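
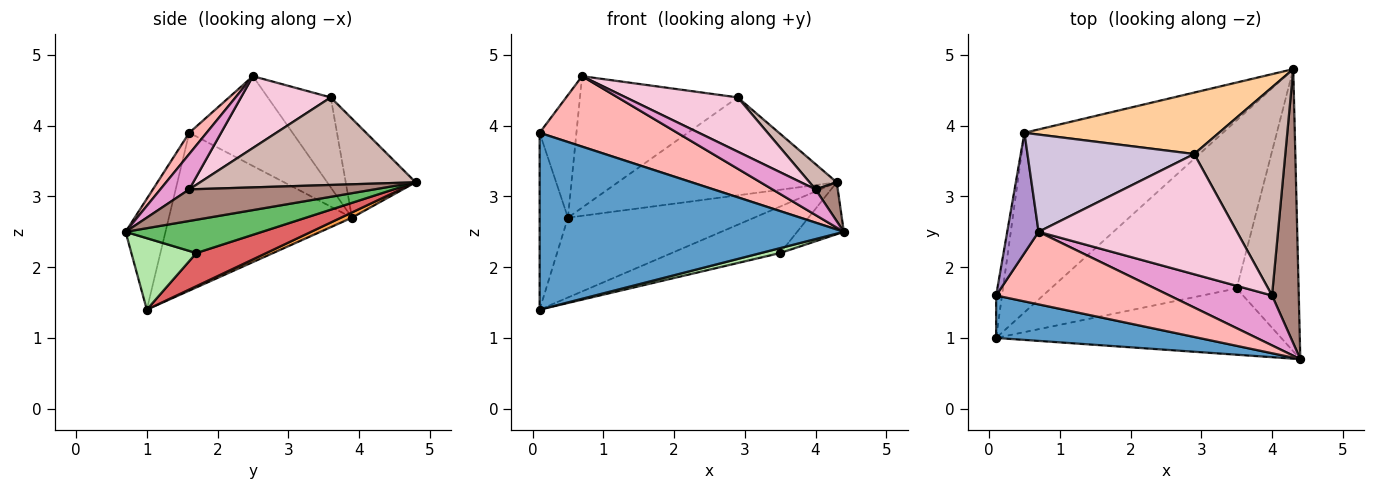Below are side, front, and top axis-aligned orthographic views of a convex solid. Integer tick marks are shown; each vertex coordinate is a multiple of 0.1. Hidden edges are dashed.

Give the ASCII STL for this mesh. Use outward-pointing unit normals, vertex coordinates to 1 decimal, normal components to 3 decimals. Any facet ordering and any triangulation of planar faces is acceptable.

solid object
 facet normal -0.127 -0.965 0.231
  outer loop
   vertex 0.1 1.0 1.4
   vertex 4.4 0.7 2.5
   vertex 0.1 1.6 3.9
  endloop
 endfacet
 facet normal -0.988 0.153 -0.037
  outer loop
   vertex 0.5 3.9 2.7
   vertex 0.1 1.0 1.4
   vertex 0.1 1.6 3.9
  endloop
 endfacet
 facet normal 0.024 0.406 -0.913
  outer loop
   vertex 0.5 3.9 2.7
   vertex 4.3 4.8 3.2
   vertex 0.1 1.0 1.4
  endloop
 endfacet
 facet normal -0.261 0.818 0.513
  outer loop
   vertex 2.9 3.6 4.4
   vertex 4.3 4.8 3.2
   vertex 0.5 3.9 2.7
  endloop
 endfacet
 facet normal 0.467 0.160 -0.869
  outer loop
   vertex 3.5 1.7 2.2
   vertex 4.3 4.8 3.2
   vertex 4.4 0.7 2.5
  endloop
 endfacet
 facet normal 0.242 -0.072 -0.967
  outer loop
   vertex 3.5 1.7 2.2
   vertex 4.4 0.7 2.5
   vertex 0.1 1.0 1.4
  endloop
 endfacet
 facet normal 0.169 0.263 -0.950
  outer loop
   vertex 3.5 1.7 2.2
   vertex 0.1 1.0 1.4
   vertex 4.3 4.8 3.2
  endloop
 endfacet
 facet normal 0.088 -0.694 0.715
  outer loop
   vertex 0.7 2.5 4.7
   vertex 0.1 1.6 3.9
   vertex 4.4 0.7 2.5
  endloop
 endfacet
 facet normal -0.895 0.319 0.313
  outer loop
   vertex 0.7 2.5 4.7
   vertex 0.5 3.9 2.7
   vertex 0.1 1.6 3.9
  endloop
 endfacet
 facet normal -0.305 0.765 0.566
  outer loop
   vertex 0.7 2.5 4.7
   vertex 2.9 3.6 4.4
   vertex 0.5 3.9 2.7
  endloop
 endfacet
 facet normal 0.760 -0.091 0.644
  outer loop
   vertex 4.0 1.6 3.1
   vertex 4.4 0.7 2.5
   vertex 4.3 4.8 3.2
  endloop
 endfacet
 facet normal 0.690 -0.087 0.718
  outer loop
   vertex 4.0 1.6 3.1
   vertex 4.3 4.8 3.2
   vertex 2.9 3.6 4.4
  endloop
 endfacet
 facet normal 0.293 -0.437 0.850
  outer loop
   vertex 4.0 1.6 3.1
   vertex 0.7 2.5 4.7
   vertex 4.4 0.7 2.5
  endloop
 endfacet
 facet normal 0.313 -0.390 0.866
  outer loop
   vertex 4.0 1.6 3.1
   vertex 2.9 3.6 4.4
   vertex 0.7 2.5 4.7
  endloop
 endfacet
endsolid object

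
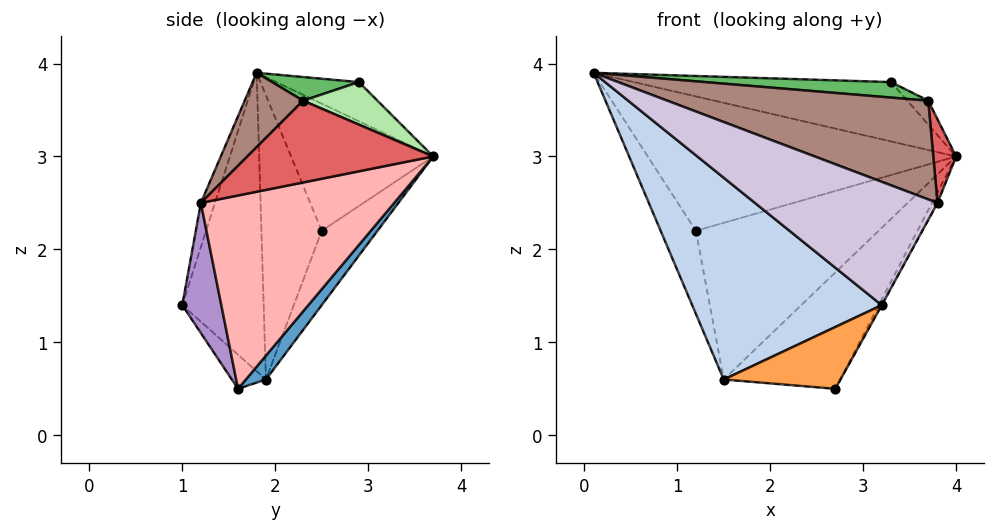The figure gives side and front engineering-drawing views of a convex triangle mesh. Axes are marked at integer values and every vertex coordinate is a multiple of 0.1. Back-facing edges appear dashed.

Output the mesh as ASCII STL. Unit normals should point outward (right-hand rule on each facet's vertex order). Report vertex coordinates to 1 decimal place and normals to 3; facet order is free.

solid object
 facet normal 0.125 0.727 -0.676
  outer loop
   vertex 1.5 1.9 0.6
   vertex 4.0 3.7 3.0
   vertex 2.7 1.6 0.5
  endloop
 endfacet
 facet normal -0.387 -0.902 -0.192
  outer loop
   vertex 1.5 1.9 0.6
   vertex 3.2 1.0 1.4
   vertex 0.1 1.8 3.9
  endloop
 endfacet
 facet normal -0.252 -0.864 -0.436
  outer loop
   vertex 1.5 1.9 0.6
   vertex 2.7 1.6 0.5
   vertex 3.2 1.0 1.4
  endloop
 endfacet
 facet normal -0.252 0.786 0.565
  outer loop
   vertex 3.3 2.9 3.8
   vertex 4.0 3.7 3.0
   vertex 0.1 1.8 3.9
  endloop
 endfacet
 facet normal 0.114 -0.245 0.963
  outer loop
   vertex 3.3 2.9 3.8
   vertex 0.1 1.8 3.9
   vertex 3.7 2.3 3.6
  endloop
 endfacet
 facet normal 0.643 0.181 0.744
  outer loop
   vertex 3.3 2.9 3.8
   vertex 3.7 2.3 3.6
   vertex 4.0 3.7 3.0
  endloop
 endfacet
 facet normal 0.971 -0.119 0.207
  outer loop
   vertex 3.8 1.2 2.5
   vertex 4.0 3.7 3.0
   vertex 3.7 2.3 3.6
  endloop
 endfacet
 facet normal 0.878 0.025 -0.478
  outer loop
   vertex 3.8 1.2 2.5
   vertex 2.7 1.6 0.5
   vertex 4.0 3.7 3.0
  endloop
 endfacet
 facet normal 0.877 0.010 -0.480
  outer loop
   vertex 3.8 1.2 2.5
   vertex 3.2 1.0 1.4
   vertex 2.7 1.6 0.5
  endloop
 endfacet
 facet normal -0.075 -0.973 0.218
  outer loop
   vertex 3.8 1.2 2.5
   vertex 0.1 1.8 3.9
   vertex 3.2 1.0 1.4
  endloop
 endfacet
 facet normal 0.155 -0.692 0.706
  outer loop
   vertex 3.8 1.2 2.5
   vertex 3.7 2.3 3.6
   vertex 0.1 1.8 3.9
  endloop
 endfacet
 facet normal -0.416 0.903 0.103
  outer loop
   vertex 1.2 2.5 2.2
   vertex 0.1 1.8 3.9
   vertex 4.0 3.7 3.0
  endloop
 endfacet
 facet normal -0.815 0.476 -0.331
  outer loop
   vertex 1.2 2.5 2.2
   vertex 1.5 1.9 0.6
   vertex 0.1 1.8 3.9
  endloop
 endfacet
 facet normal -0.270 0.884 -0.382
  outer loop
   vertex 1.2 2.5 2.2
   vertex 4.0 3.7 3.0
   vertex 1.5 1.9 0.6
  endloop
 endfacet
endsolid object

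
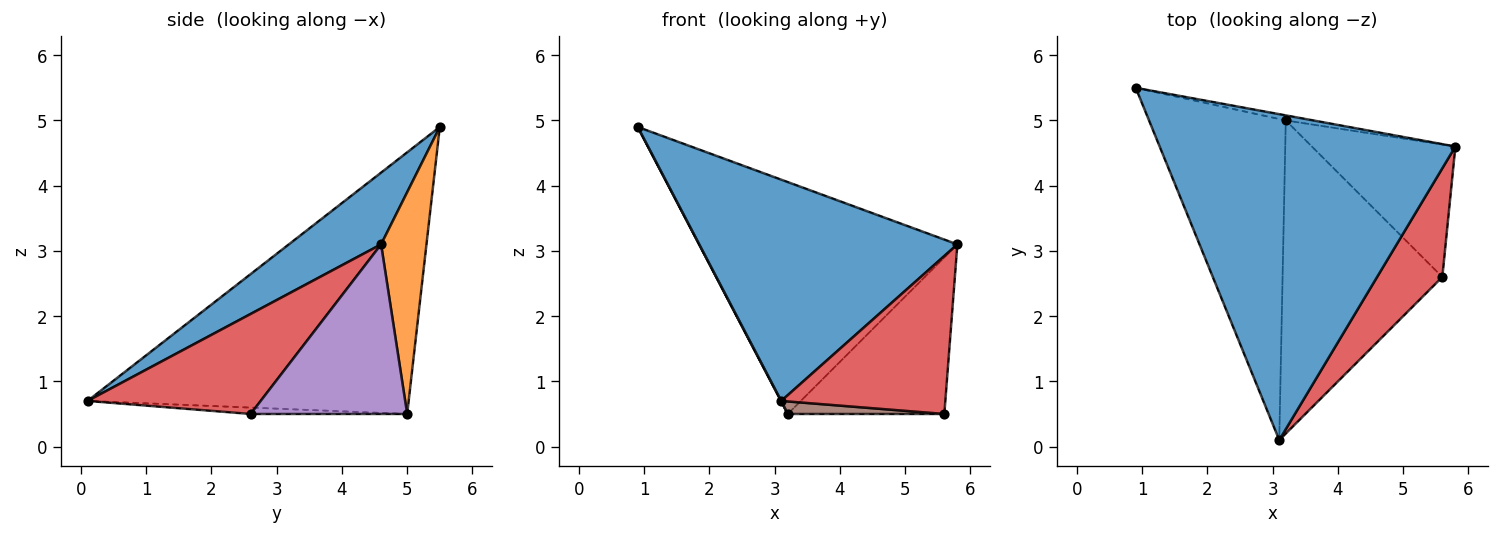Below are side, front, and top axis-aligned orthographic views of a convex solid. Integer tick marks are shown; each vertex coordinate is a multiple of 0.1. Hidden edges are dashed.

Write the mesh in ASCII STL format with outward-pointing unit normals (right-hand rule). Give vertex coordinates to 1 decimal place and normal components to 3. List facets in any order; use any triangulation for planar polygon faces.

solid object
 facet normal 0.197 -0.551 0.811
  outer loop
   vertex 3.1 0.1 0.7
   vertex 5.8 4.6 3.1
   vertex 0.9 5.5 4.9
  endloop
 endfacet
 facet normal 0.173 0.985 -0.021
  outer loop
   vertex 3.2 5.0 0.5
   vertex 0.9 5.5 4.9
   vertex 5.8 4.6 3.1
  endloop
 endfacet
 facet normal -0.886 -0.001 -0.463
  outer loop
   vertex 3.2 5.0 0.5
   vertex 3.1 0.1 0.7
   vertex 0.9 5.5 4.9
  endloop
 endfacet
 facet normal 0.656 -0.622 0.428
  outer loop
   vertex 5.6 2.6 0.5
   vertex 5.8 4.6 3.1
   vertex 3.1 0.1 0.7
  endloop
 endfacet
 facet normal 0.607 0.607 -0.513
  outer loop
   vertex 5.6 2.6 0.5
   vertex 3.2 5.0 0.5
   vertex 5.8 4.6 3.1
  endloop
 endfacet
 facet normal -0.040 -0.040 -0.998
  outer loop
   vertex 5.6 2.6 0.5
   vertex 3.1 0.1 0.7
   vertex 3.2 5.0 0.5
  endloop
 endfacet
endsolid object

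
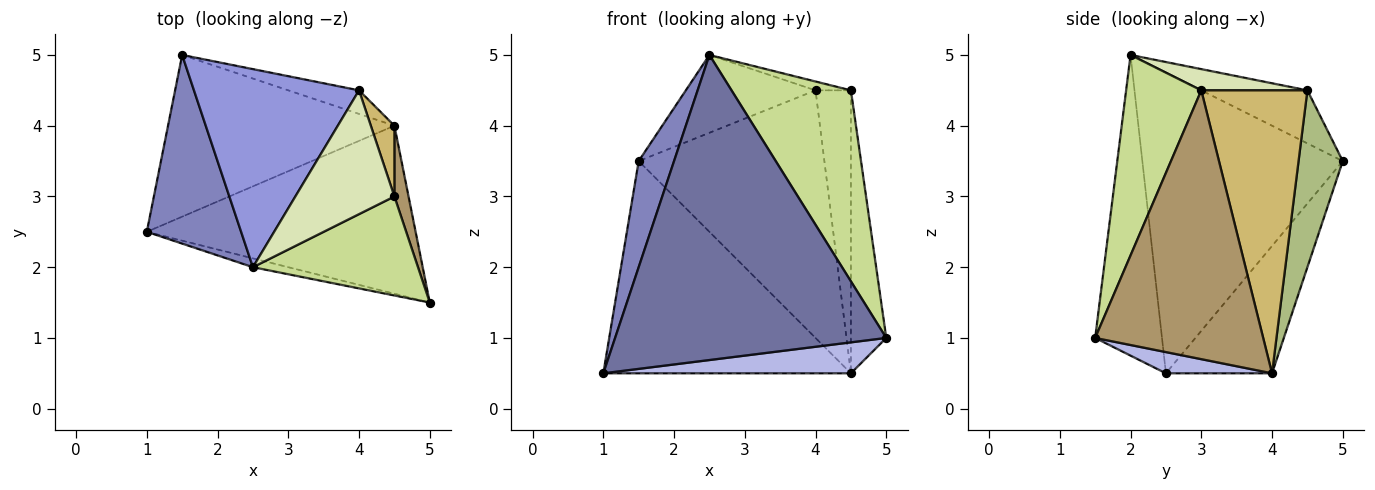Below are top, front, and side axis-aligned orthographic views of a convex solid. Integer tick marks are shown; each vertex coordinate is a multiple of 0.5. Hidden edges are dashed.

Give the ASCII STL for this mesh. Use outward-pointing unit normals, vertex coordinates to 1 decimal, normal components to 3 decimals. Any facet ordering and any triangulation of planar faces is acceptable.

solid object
 facet normal -0.239 -0.971 -0.028
  outer loop
   vertex 2.5 2.0 5.0
   vertex 1.0 2.5 0.5
   vertex 5.0 1.5 1.0
  endloop
 endfacet
 facet normal -0.941 -0.166 0.295
  outer loop
   vertex 2.5 2.0 5.0
   vertex 1.5 5.0 3.5
   vertex 1.0 2.5 0.5
  endloop
 endfacet
 facet normal -0.287 0.350 0.892
  outer loop
   vertex 4.0 4.5 4.5
   vertex 1.5 5.0 3.5
   vertex 2.5 2.0 5.0
  endloop
 endfacet
 facet normal 0.077 -0.181 -0.981
  outer loop
   vertex 4.5 4.0 0.5
   vertex 5.0 1.5 1.0
   vertex 1.0 2.5 0.5
  endloop
 endfacet
 facet normal -0.323 0.753 -0.574
  outer loop
   vertex 4.5 4.0 0.5
   vertex 1.0 2.5 0.5
   vertex 1.5 5.0 3.5
  endloop
 endfacet
 facet normal 0.231 0.969 -0.092
  outer loop
   vertex 4.5 4.0 0.5
   vertex 1.5 5.0 3.5
   vertex 4.0 4.5 4.5
  endloop
 endfacet
 facet normal 0.488 -0.775 0.402
  outer loop
   vertex 4.5 3.0 4.5
   vertex 2.5 2.0 5.0
   vertex 5.0 1.5 1.0
  endloop
 endfacet
 facet normal 0.209 0.070 0.975
  outer loop
   vertex 4.5 3.0 4.5
   vertex 4.0 4.5 4.5
   vertex 2.5 2.0 5.0
  endloop
 endfacet
 facet normal 0.977 0.206 0.051
  outer loop
   vertex 4.5 3.0 4.5
   vertex 5.0 1.5 1.0
   vertex 4.5 4.0 0.5
  endloop
 endfacet
 facet normal 0.946 0.315 0.079
  outer loop
   vertex 4.5 3.0 4.5
   vertex 4.5 4.0 0.5
   vertex 4.0 4.5 4.5
  endloop
 endfacet
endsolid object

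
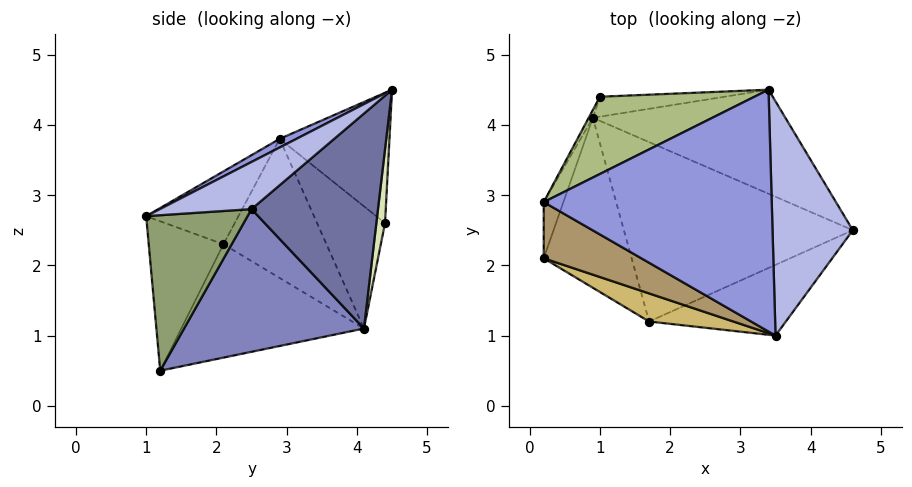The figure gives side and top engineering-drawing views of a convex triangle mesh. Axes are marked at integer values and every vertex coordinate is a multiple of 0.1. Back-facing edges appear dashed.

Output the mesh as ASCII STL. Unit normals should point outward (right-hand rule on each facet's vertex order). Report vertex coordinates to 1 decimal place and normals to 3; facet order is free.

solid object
 facet normal 0.523 0.712 -0.468
  outer loop
   vertex 0.9 4.1 1.1
   vertex 3.4 4.5 4.5
   vertex 4.6 2.5 2.8
  endloop
 endfacet
 facet normal 0.504 0.306 -0.808
  outer loop
   vertex 0.9 4.1 1.1
   vertex 4.6 2.5 2.8
   vertex 1.7 1.2 0.5
  endloop
 endfacet
 facet normal 0.034 -0.456 0.889
  outer loop
   vertex 3.5 1.0 2.7
   vertex 3.4 4.5 4.5
   vertex 0.2 2.9 3.8
  endloop
 endfacet
 facet normal 0.466 -0.394 0.792
  outer loop
   vertex 3.5 1.0 2.7
   vertex 4.6 2.5 2.8
   vertex 3.4 4.5 4.5
  endloop
 endfacet
 facet normal 0.670 -0.452 -0.589
  outer loop
   vertex 3.5 1.0 2.7
   vertex 1.7 1.2 0.5
   vertex 4.6 2.5 2.8
  endloop
 endfacet
 facet normal -0.466 0.691 0.553
  outer loop
   vertex 1.0 4.4 2.6
   vertex 0.2 2.9 3.8
   vertex 3.4 4.5 4.5
  endloop
 endfacet
 facet normal -0.892 0.451 -0.031
  outer loop
   vertex 1.0 4.4 2.6
   vertex 0.9 4.1 1.1
   vertex 0.2 2.9 3.8
  endloop
 endfacet
 facet normal 0.120 0.972 -0.202
  outer loop
   vertex 1.0 4.4 2.6
   vertex 3.4 4.5 4.5
   vertex 0.9 4.1 1.1
  endloop
 endfacet
 facet normal -0.331 -0.833 0.444
  outer loop
   vertex 0.2 2.1 2.3
   vertex 3.5 1.0 2.7
   vertex 0.2 2.9 3.8
  endloop
 endfacet
 facet normal -0.331 -0.925 0.187
  outer loop
   vertex 0.2 2.1 2.3
   vertex 1.7 1.2 0.5
   vertex 3.5 1.0 2.7
  endloop
 endfacet
 facet normal -0.958 0.254 -0.135
  outer loop
   vertex 0.2 2.1 2.3
   vertex 0.2 2.9 3.8
   vertex 0.9 4.1 1.1
  endloop
 endfacet
 facet normal -0.787 -0.091 -0.610
  outer loop
   vertex 0.2 2.1 2.3
   vertex 0.9 4.1 1.1
   vertex 1.7 1.2 0.5
  endloop
 endfacet
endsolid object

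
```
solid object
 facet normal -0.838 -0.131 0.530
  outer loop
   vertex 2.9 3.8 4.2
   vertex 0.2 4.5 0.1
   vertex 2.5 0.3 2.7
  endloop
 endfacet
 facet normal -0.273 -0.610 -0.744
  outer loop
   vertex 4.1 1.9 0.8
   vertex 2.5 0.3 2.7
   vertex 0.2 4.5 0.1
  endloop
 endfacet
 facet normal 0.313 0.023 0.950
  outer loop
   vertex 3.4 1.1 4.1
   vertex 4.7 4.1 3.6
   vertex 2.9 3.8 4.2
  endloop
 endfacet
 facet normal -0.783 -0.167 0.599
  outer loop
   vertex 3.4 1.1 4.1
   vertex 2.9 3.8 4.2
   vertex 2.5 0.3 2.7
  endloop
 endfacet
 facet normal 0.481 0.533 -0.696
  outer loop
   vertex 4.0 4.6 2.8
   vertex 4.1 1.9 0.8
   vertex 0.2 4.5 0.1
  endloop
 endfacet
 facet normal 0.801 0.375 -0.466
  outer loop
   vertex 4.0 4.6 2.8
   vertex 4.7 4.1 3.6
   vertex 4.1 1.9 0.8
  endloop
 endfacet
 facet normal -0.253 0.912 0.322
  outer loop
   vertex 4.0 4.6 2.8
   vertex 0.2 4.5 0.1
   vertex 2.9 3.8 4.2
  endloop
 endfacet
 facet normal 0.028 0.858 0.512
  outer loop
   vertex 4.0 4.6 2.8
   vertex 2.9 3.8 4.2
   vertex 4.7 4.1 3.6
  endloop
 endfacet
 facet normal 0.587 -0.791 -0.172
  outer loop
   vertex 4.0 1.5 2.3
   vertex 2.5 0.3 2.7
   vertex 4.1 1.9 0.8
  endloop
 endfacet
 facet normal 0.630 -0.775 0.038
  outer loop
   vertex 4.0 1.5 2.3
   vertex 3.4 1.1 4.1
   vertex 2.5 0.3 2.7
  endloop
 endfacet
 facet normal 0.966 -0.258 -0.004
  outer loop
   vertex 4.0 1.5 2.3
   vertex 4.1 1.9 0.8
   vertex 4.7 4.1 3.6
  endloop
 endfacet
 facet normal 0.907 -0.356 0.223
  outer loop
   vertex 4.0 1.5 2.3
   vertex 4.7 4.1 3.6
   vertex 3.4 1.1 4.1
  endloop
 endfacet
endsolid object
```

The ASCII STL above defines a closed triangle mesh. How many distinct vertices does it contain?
8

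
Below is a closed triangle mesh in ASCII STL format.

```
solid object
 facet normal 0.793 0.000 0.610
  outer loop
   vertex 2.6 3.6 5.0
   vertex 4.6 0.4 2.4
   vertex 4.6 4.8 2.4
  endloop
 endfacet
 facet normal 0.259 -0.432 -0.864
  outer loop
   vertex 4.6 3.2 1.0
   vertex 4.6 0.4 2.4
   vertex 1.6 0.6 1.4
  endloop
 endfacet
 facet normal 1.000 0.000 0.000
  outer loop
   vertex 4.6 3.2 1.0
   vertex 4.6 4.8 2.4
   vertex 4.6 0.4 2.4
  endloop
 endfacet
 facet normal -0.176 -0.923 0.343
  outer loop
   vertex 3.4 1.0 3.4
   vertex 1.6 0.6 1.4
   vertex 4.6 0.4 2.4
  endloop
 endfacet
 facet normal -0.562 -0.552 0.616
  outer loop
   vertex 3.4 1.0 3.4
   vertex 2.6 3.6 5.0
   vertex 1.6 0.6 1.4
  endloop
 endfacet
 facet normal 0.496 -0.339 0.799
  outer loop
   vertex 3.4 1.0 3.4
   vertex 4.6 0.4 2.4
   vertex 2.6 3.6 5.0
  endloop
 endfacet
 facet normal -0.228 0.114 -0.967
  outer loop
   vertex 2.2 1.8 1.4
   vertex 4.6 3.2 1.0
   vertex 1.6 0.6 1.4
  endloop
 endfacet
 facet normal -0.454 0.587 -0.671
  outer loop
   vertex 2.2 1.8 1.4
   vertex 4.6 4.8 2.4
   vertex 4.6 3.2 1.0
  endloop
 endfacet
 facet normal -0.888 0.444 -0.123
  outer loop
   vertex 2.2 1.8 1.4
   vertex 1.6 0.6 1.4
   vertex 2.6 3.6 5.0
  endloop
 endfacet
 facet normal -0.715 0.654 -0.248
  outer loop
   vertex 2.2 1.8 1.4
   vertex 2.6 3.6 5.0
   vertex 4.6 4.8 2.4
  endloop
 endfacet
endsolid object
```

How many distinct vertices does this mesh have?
7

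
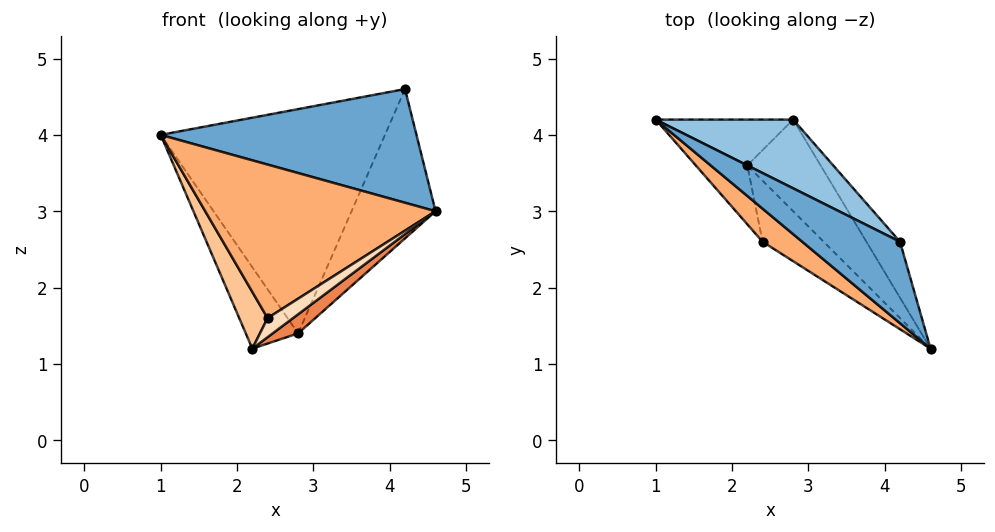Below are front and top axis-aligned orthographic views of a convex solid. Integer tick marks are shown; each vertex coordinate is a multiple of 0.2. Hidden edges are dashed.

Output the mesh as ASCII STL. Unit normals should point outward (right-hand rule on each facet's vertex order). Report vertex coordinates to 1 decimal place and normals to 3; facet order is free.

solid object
 facet normal -0.458 -0.723 0.518
  outer loop
   vertex 4.2 2.6 4.6
   vertex 1.0 4.2 4.0
   vertex 4.6 1.2 3.0
  endloop
 endfacet
 facet normal 0.390 0.881 0.270
  outer loop
   vertex 2.8 4.2 1.4
   vertex 1.0 4.2 4.0
   vertex 4.2 2.6 4.6
  endloop
 endfacet
 facet normal -0.578 0.711 -0.400
  outer loop
   vertex 2.8 4.2 1.4
   vertex 2.2 3.6 1.2
   vertex 1.0 4.2 4.0
  endloop
 endfacet
 facet normal 0.882 0.441 -0.165
  outer loop
   vertex 2.8 4.2 1.4
   vertex 4.2 2.6 4.6
   vertex 4.6 1.2 3.0
  endloop
 endfacet
 facet normal 0.468 -0.180 -0.865
  outer loop
   vertex 2.8 4.2 1.4
   vertex 4.6 1.2 3.0
   vertex 2.2 3.6 1.2
  endloop
 endfacet
 facet normal -0.603 -0.780 0.168
  outer loop
   vertex 2.4 2.6 1.6
   vertex 4.6 1.2 3.0
   vertex 1.0 4.2 4.0
  endloop
 endfacet
 facet normal -0.897 -0.307 -0.319
  outer loop
   vertex 2.4 2.6 1.6
   vertex 1.0 4.2 4.0
   vertex 2.2 3.6 1.2
  endloop
 endfacet
 facet normal 0.385 -0.275 -0.881
  outer loop
   vertex 2.4 2.6 1.6
   vertex 2.2 3.6 1.2
   vertex 4.6 1.2 3.0
  endloop
 endfacet
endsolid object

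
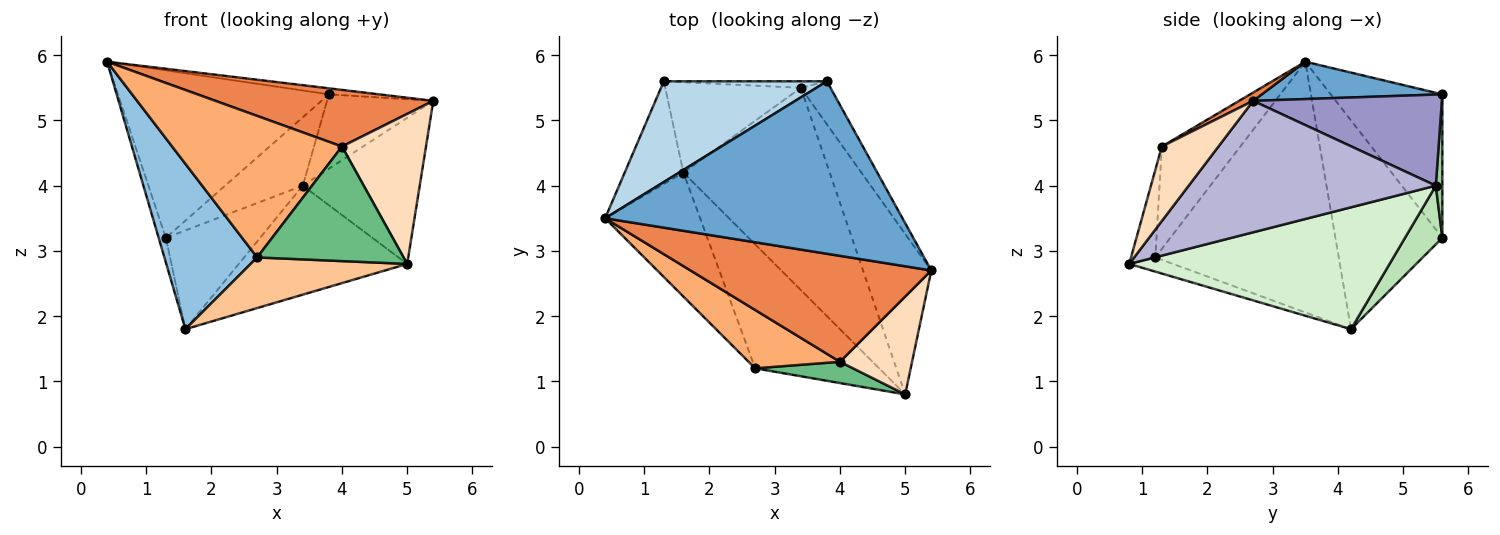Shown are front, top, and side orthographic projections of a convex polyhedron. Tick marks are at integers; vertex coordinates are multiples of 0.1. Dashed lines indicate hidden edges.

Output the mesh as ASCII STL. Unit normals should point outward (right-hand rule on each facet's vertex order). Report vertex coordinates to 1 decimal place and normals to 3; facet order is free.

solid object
 facet normal 0.125 0.035 0.992
  outer loop
   vertex 3.8 5.6 5.4
   vertex 0.4 3.5 5.9
   vertex 5.4 2.7 5.3
  endloop
 endfacet
 facet normal -0.845 -0.427 -0.320
  outer loop
   vertex 2.7 1.2 2.9
   vertex 0.4 3.5 5.9
   vertex 1.6 4.2 1.8
  endloop
 endfacet
 facet normal -0.413 0.780 0.469
  outer loop
   vertex 1.3 5.6 3.2
   vertex 0.4 3.5 5.9
   vertex 3.8 5.6 5.4
  endloop
 endfacet
 facet normal -0.961 0.064 -0.270
  outer loop
   vertex 1.3 5.6 3.2
   vertex 1.6 4.2 1.8
   vertex 0.4 3.5 5.9
  endloop
 endfacet
 facet normal 0.030 -0.471 0.882
  outer loop
   vertex 4.0 1.3 4.6
   vertex 5.4 2.7 5.3
   vertex 0.4 3.5 5.9
  endloop
 endfacet
 facet normal -0.393 -0.850 0.351
  outer loop
   vertex 4.0 1.3 4.6
   vertex 0.4 3.5 5.9
   vertex 2.7 1.2 2.9
  endloop
 endfacet
 facet normal -0.105 -0.376 -0.921
  outer loop
   vertex 5.0 0.8 2.8
   vertex 2.7 1.2 2.9
   vertex 1.6 4.2 1.8
  endloop
 endfacet
 facet normal 0.492 -0.729 0.476
  outer loop
   vertex 5.0 0.8 2.8
   vertex 5.4 2.7 5.3
   vertex 4.0 1.3 4.6
  endloop
 endfacet
 facet normal -0.161 -0.970 0.180
  outer loop
   vertex 5.0 0.8 2.8
   vertex 4.0 1.3 4.6
   vertex 2.7 1.2 2.9
  endloop
 endfacet
 facet normal 0.083 0.992 -0.095
  outer loop
   vertex 3.4 5.5 4.0
   vertex 1.3 5.6 3.2
   vertex 3.8 5.6 5.4
  endloop
 endfacet
 facet normal 0.281 0.708 -0.648
  outer loop
   vertex 3.4 5.5 4.0
   vertex 1.6 4.2 1.8
   vertex 1.3 5.6 3.2
  endloop
 endfacet
 facet normal 0.591 0.383 -0.710
  outer loop
   vertex 3.4 5.5 4.0
   vertex 5.0 0.8 2.8
   vertex 1.6 4.2 1.8
  endloop
 endfacet
 facet normal 0.838 0.472 -0.273
  outer loop
   vertex 3.4 5.5 4.0
   vertex 3.8 5.6 5.4
   vertex 5.4 2.7 5.3
  endloop
 endfacet
 facet normal 0.818 0.387 -0.425
  outer loop
   vertex 3.4 5.5 4.0
   vertex 5.4 2.7 5.3
   vertex 5.0 0.8 2.8
  endloop
 endfacet
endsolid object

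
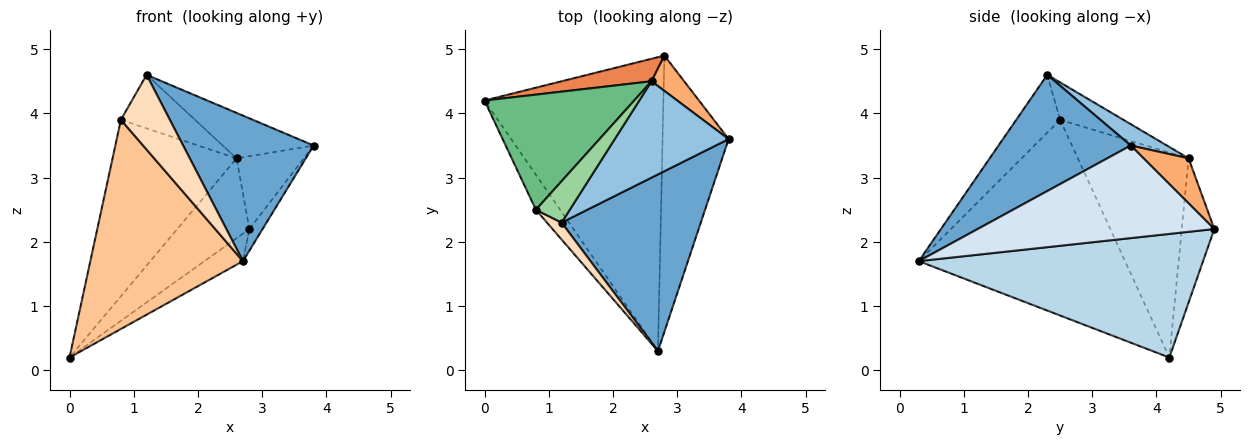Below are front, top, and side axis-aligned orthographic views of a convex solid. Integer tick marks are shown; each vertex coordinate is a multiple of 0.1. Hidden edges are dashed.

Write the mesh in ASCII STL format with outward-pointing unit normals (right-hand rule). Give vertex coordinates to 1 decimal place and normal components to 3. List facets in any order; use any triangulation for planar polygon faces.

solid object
 facet normal 0.542 -0.534 0.649
  outer loop
   vertex 1.2 2.3 4.6
   vertex 2.7 0.3 1.7
   vertex 3.8 3.6 3.5
  endloop
 endfacet
 facet normal 0.167 0.421 0.892
  outer loop
   vertex 2.6 4.5 3.3
   vertex 1.2 2.3 4.6
   vertex 3.8 3.6 3.5
  endloop
 endfacet
 facet normal 0.567 0.077 -0.820
  outer loop
   vertex 2.8 4.9 2.2
   vertex 2.7 0.3 1.7
   vertex 0.0 4.2 0.2
  endloop
 endfacet
 facet normal 0.813 0.045 -0.580
  outer loop
   vertex 2.8 4.9 2.2
   vertex 3.8 3.6 3.5
   vertex 2.7 0.3 1.7
  endloop
 endfacet
 facet normal -0.398 0.883 0.249
  outer loop
   vertex 2.8 4.9 2.2
   vertex 0.0 4.2 0.2
   vertex 2.6 4.5 3.3
  endloop
 endfacet
 facet normal 0.516 0.771 0.374
  outer loop
   vertex 2.8 4.9 2.2
   vertex 2.6 4.5 3.3
   vertex 3.8 3.6 3.5
  endloop
 endfacet
 facet normal -0.800 -0.592 -0.099
  outer loop
   vertex 0.8 2.5 3.9
   vertex 0.0 4.2 0.2
   vertex 2.7 0.3 1.7
  endloop
 endfacet
 facet normal -0.658 -0.734 0.166
  outer loop
   vertex 0.8 2.5 3.9
   vertex 2.7 0.3 1.7
   vertex 1.2 2.3 4.6
  endloop
 endfacet
 facet normal -0.599 0.670 0.438
  outer loop
   vertex 0.8 2.5 3.9
   vertex 2.6 4.5 3.3
   vertex 0.0 4.2 0.2
  endloop
 endfacet
 facet normal -0.559 0.656 0.507
  outer loop
   vertex 0.8 2.5 3.9
   vertex 1.2 2.3 4.6
   vertex 2.6 4.5 3.3
  endloop
 endfacet
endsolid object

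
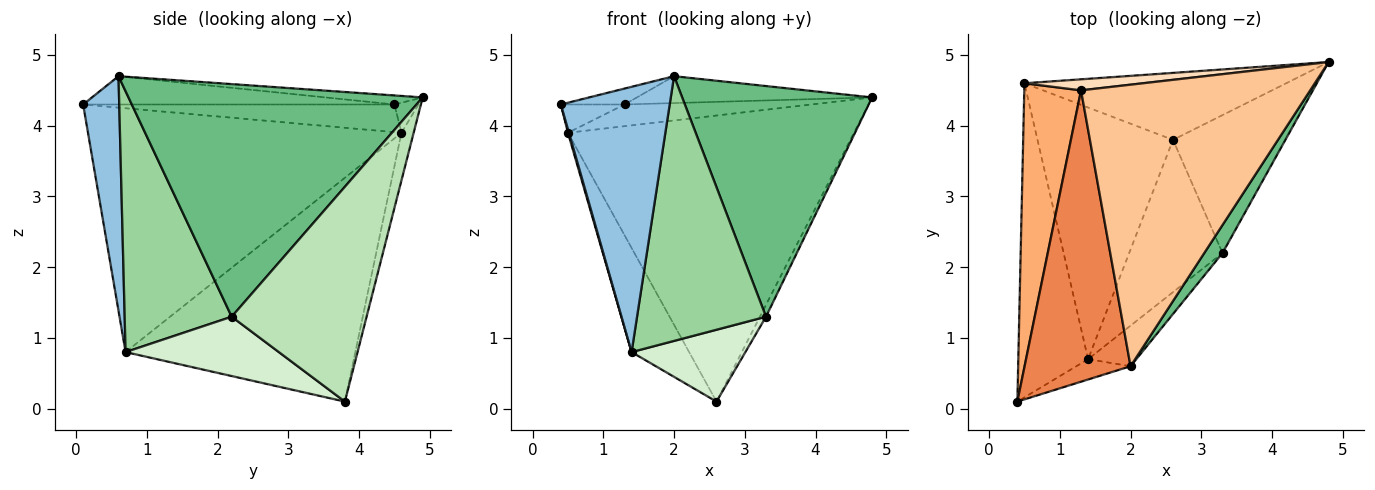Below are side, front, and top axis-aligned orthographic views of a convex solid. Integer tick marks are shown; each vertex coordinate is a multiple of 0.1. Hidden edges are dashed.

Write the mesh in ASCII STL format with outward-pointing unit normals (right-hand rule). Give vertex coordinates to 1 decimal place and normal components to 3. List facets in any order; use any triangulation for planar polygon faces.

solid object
 facet normal -0.041 0.973 -0.228
  outer loop
   vertex 0.5 4.6 3.9
   vertex 4.8 4.9 4.4
   vertex 2.6 3.8 0.1
  endloop
 endfacet
 facet normal 0.314 -0.947 -0.073
  outer loop
   vertex 1.4 0.7 0.8
   vertex 2.0 0.6 4.7
   vertex 0.4 0.1 4.3
  endloop
 endfacet
 facet normal -0.961 -0.003 -0.275
  outer loop
   vertex 1.4 0.7 0.8
   vertex 0.4 0.1 4.3
   vertex 0.5 4.6 3.9
  endloop
 endfacet
 facet normal -0.836 0.209 -0.506
  outer loop
   vertex 1.4 0.7 0.8
   vertex 0.5 4.6 3.9
   vertex 2.6 3.8 0.1
  endloop
 endfacet
 facet normal -0.258 0.053 0.965
  outer loop
   vertex 1.3 4.5 4.3
   vertex 0.4 0.1 4.3
   vertex 2.0 0.6 4.7
  endloop
 endfacet
 facet normal -0.436 0.089 0.895
  outer loop
   vertex 1.3 4.5 4.3
   vertex 0.5 4.6 3.9
   vertex 0.4 0.1 4.3
  endloop
 endfacet
 facet normal -0.039 0.095 0.995
  outer loop
   vertex 1.3 4.5 4.3
   vertex 2.0 0.6 4.7
   vertex 4.8 4.9 4.4
  endloop
 endfacet
 facet normal -0.114 0.886 0.450
  outer loop
   vertex 1.3 4.5 4.3
   vertex 4.8 4.9 4.4
   vertex 0.5 4.6 3.9
  endloop
 endfacet
 facet normal 0.838 -0.541 0.066
  outer loop
   vertex 3.3 2.2 1.3
   vertex 4.8 4.9 4.4
   vertex 2.0 0.6 4.7
  endloop
 endfacet
 facet normal 0.634 -0.764 -0.117
  outer loop
   vertex 3.3 2.2 1.3
   vertex 2.0 0.6 4.7
   vertex 1.4 0.7 0.8
  endloop
 endfacet
 facet normal 0.885 0.040 -0.463
  outer loop
   vertex 3.3 2.2 1.3
   vertex 2.6 3.8 0.1
   vertex 4.8 4.9 4.4
  endloop
 endfacet
 facet normal 0.498 -0.370 -0.784
  outer loop
   vertex 3.3 2.2 1.3
   vertex 1.4 0.7 0.8
   vertex 2.6 3.8 0.1
  endloop
 endfacet
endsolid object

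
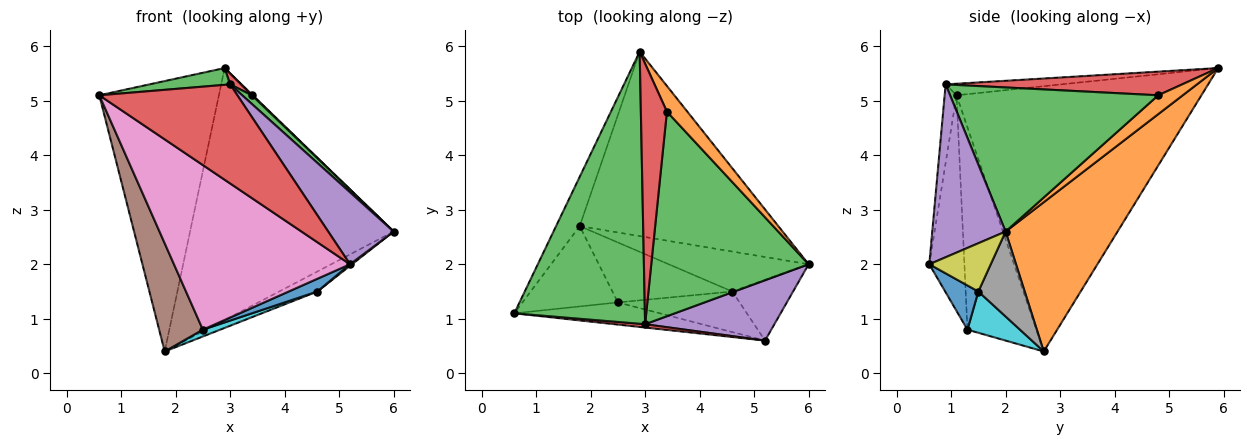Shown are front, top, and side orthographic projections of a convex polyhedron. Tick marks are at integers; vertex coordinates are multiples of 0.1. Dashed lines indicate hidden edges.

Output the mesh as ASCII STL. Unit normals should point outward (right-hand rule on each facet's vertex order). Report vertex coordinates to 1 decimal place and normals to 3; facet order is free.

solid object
 facet normal -0.896 0.437 -0.080
  outer loop
   vertex 1.8 2.7 0.4
   vertex 0.6 1.1 5.1
   vertex 2.9 5.9 5.6
  endloop
 endfacet
 facet normal 0.406 0.738 -0.540
  outer loop
   vertex 1.8 2.7 0.4
   vertex 2.9 5.9 5.6
   vertex 6.0 2.0 2.6
  endloop
 endfacet
 facet normal -0.088 -0.061 0.994
  outer loop
   vertex 3.0 0.9 5.3
   vertex 2.9 5.9 5.6
   vertex 0.6 1.1 5.1
  endloop
 endfacet
 facet normal -0.086 -0.996 0.033
  outer loop
   vertex 3.0 0.9 5.3
   vertex 0.6 1.1 5.1
   vertex 5.2 0.6 2.0
  endloop
 endfacet
 facet normal 0.652 -0.581 0.487
  outer loop
   vertex 3.0 0.9 5.3
   vertex 5.2 0.6 2.0
   vertex 6.0 2.0 2.6
  endloop
 endfacet
 facet normal -0.784 -0.498 -0.370
  outer loop
   vertex 2.5 1.3 0.8
   vertex 0.6 1.1 5.1
   vertex 1.8 2.7 0.4
  endloop
 endfacet
 facet normal -0.194 -0.972 -0.131
  outer loop
   vertex 2.5 1.3 0.8
   vertex 5.2 0.6 2.0
   vertex 0.6 1.1 5.1
  endloop
 endfacet
 facet normal 0.477 0.393 -0.786
  outer loop
   vertex 4.6 1.5 1.5
   vertex 1.8 2.7 0.4
   vertex 6.0 2.0 2.6
  endloop
 endfacet
 facet normal 0.622 -0.020 -0.783
  outer loop
   vertex 4.6 1.5 1.5
   vertex 6.0 2.0 2.6
   vertex 5.2 0.6 2.0
  endloop
 endfacet
 facet normal 0.324 -0.107 -0.940
  outer loop
   vertex 4.6 1.5 1.5
   vertex 2.5 1.3 0.8
   vertex 1.8 2.7 0.4
  endloop
 endfacet
 facet normal 0.327 -0.283 -0.902
  outer loop
   vertex 4.6 1.5 1.5
   vertex 5.2 0.6 2.0
   vertex 2.5 1.3 0.8
  endloop
 endfacet
 facet normal 0.679 -0.025 0.734
  outer loop
   vertex 3.4 4.8 5.1
   vertex 6.0 2.0 2.6
   vertex 2.9 5.9 5.6
  endloop
 endfacet
 facet normal 0.675 -0.031 0.737
  outer loop
   vertex 3.4 4.8 5.1
   vertex 3.0 0.9 5.3
   vertex 6.0 2.0 2.6
  endloop
 endfacet
 facet normal 0.672 -0.031 0.740
  outer loop
   vertex 3.4 4.8 5.1
   vertex 2.9 5.9 5.6
   vertex 3.0 0.9 5.3
  endloop
 endfacet
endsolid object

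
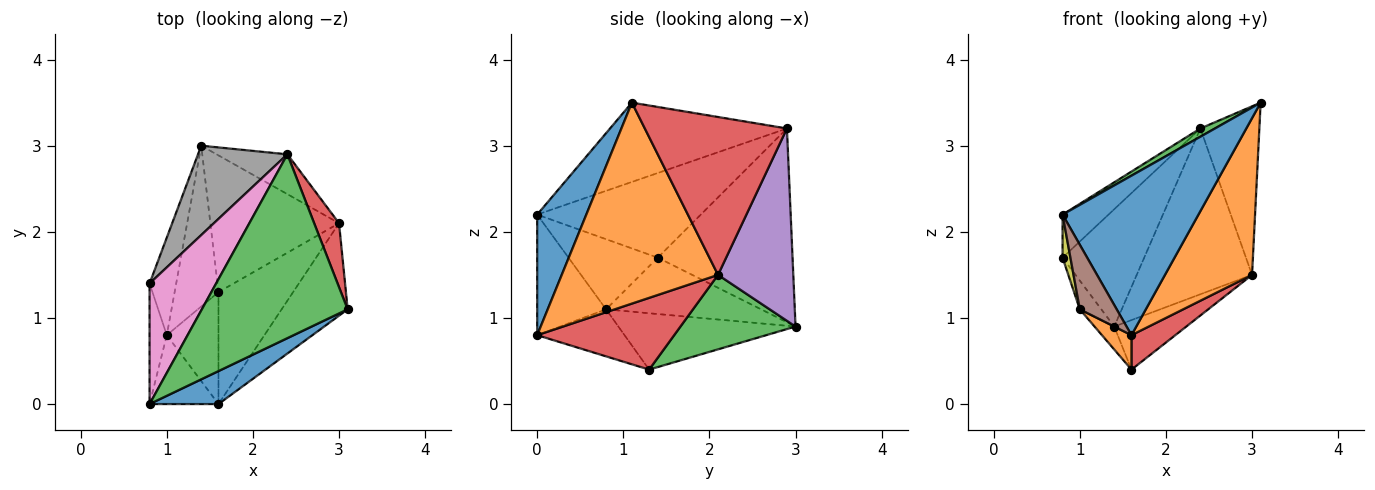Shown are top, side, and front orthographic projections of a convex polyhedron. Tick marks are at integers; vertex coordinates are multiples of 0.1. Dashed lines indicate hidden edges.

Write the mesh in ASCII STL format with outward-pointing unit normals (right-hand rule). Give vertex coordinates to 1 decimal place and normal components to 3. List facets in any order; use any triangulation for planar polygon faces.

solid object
 facet normal 0.334 -0.923 0.191
  outer loop
   vertex 1.6 0.0 0.8
   vertex 3.1 1.1 3.5
   vertex 0.8 0.0 2.2
  endloop
 endfacet
 facet normal 0.840 -0.468 -0.276
  outer loop
   vertex 3.0 2.1 1.5
   vertex 3.1 1.1 3.5
   vertex 1.6 0.0 0.8
  endloop
 endfacet
 facet normal -0.477 -0.039 0.878
  outer loop
   vertex 2.4 2.9 3.2
   vertex 0.8 0.0 2.2
   vertex 3.1 1.1 3.5
  endloop
 endfacet
 facet normal 0.914 0.379 0.144
  outer loop
   vertex 2.4 2.9 3.2
   vertex 3.1 1.1 3.5
   vertex 3.0 2.1 1.5
  endloop
 endfacet
 facet normal 0.536 0.821 -0.197
  outer loop
   vertex 2.4 2.9 3.2
   vertex 3.0 2.1 1.5
   vertex 1.4 3.0 0.9
  endloop
 endfacet
 facet normal -0.787 -0.422 -0.450
  outer loop
   vertex 1.0 0.8 1.1
   vertex 1.6 0.0 0.8
   vertex 0.8 0.0 2.2
  endloop
 endfacet
 facet normal -0.768 0.216 0.603
  outer loop
   vertex 0.8 1.4 1.7
   vertex 0.8 0.0 2.2
   vertex 2.4 2.9 3.2
  endloop
 endfacet
 facet normal -0.796 0.482 0.367
  outer loop
   vertex 0.8 1.4 1.7
   vertex 2.4 2.9 3.2
   vertex 1.4 3.0 0.9
  endloop
 endfacet
 facet normal -0.968 -0.085 -0.238
  outer loop
   vertex 0.8 1.4 1.7
   vertex 1.0 0.8 1.1
   vertex 0.8 0.0 2.2
  endloop
 endfacet
 facet normal -0.897 0.125 -0.424
  outer loop
   vertex 0.8 1.4 1.7
   vertex 1.4 3.0 0.9
   vertex 1.0 0.8 1.1
  endloop
 endfacet
 facet normal -0.786 0.087 -0.612
  outer loop
   vertex 1.6 1.3 0.4
   vertex 1.0 0.8 1.1
   vertex 1.4 3.0 0.9
  endloop
 endfacet
 facet normal -0.656 -0.222 -0.721
  outer loop
   vertex 1.6 1.3 0.4
   vertex 1.6 0.0 0.8
   vertex 1.0 0.8 1.1
  endloop
 endfacet
 facet normal 0.478 0.299 -0.826
  outer loop
   vertex 1.6 1.3 0.4
   vertex 1.4 3.0 0.9
   vertex 3.0 2.1 1.5
  endloop
 endfacet
 facet normal 0.677 -0.217 -0.704
  outer loop
   vertex 1.6 1.3 0.4
   vertex 3.0 2.1 1.5
   vertex 1.6 0.0 0.8
  endloop
 endfacet
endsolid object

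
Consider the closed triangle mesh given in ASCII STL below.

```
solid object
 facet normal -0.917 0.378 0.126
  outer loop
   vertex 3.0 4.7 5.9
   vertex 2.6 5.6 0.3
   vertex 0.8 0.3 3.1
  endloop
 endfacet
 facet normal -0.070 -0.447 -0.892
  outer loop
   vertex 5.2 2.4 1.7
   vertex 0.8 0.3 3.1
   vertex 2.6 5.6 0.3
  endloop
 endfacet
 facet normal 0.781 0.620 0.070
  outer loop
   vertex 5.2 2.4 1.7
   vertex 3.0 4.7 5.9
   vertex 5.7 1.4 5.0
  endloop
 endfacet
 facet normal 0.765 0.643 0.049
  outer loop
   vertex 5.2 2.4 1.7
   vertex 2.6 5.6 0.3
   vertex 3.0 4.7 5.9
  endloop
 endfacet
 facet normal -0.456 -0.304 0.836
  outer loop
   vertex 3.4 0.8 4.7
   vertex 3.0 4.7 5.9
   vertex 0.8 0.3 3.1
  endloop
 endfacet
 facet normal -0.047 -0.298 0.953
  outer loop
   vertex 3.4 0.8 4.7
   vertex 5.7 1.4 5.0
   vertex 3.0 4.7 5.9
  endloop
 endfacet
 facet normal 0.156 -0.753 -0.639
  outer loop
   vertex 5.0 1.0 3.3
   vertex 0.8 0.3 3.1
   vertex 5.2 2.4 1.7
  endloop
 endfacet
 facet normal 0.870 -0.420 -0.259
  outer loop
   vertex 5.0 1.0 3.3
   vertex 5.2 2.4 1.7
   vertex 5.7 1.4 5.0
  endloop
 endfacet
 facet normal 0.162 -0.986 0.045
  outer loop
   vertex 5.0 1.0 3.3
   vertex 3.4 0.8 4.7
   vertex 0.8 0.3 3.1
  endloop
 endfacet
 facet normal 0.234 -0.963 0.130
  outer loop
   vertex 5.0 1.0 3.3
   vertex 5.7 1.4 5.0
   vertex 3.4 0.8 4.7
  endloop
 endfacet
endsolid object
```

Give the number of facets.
10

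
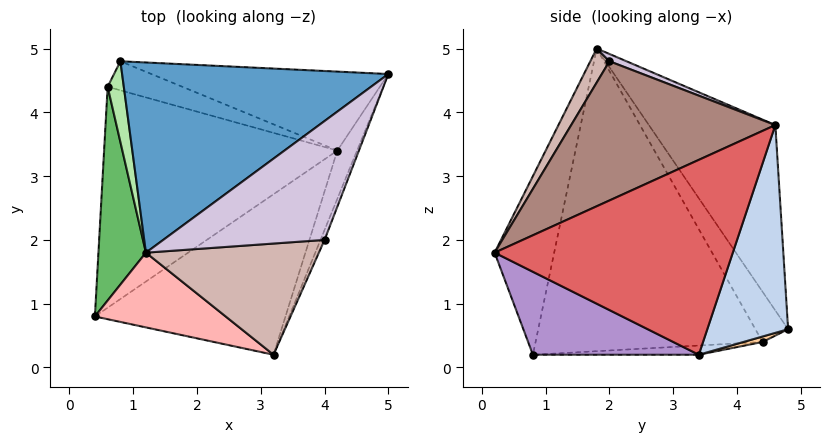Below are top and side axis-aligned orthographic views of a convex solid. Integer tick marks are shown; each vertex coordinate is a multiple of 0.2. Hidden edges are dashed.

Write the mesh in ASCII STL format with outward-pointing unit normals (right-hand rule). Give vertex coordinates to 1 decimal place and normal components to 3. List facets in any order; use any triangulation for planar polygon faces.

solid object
 facet normal -0.379 0.748 0.545
  outer loop
   vertex 1.2 1.8 5.0
   vertex 5.0 4.6 3.8
   vertex 0.8 4.8 0.6
  endloop
 endfacet
 facet normal 0.318 0.876 -0.363
  outer loop
   vertex 4.2 3.4 0.2
   vertex 0.8 4.8 0.6
   vertex 5.0 4.6 3.8
  endloop
 endfacet
 facet normal -0.039 0.058 -0.998
  outer loop
   vertex 0.6 4.4 0.4
   vertex 4.2 3.4 0.2
   vertex 0.4 0.8 0.2
  endloop
 endfacet
 facet normal 0.066 0.420 -0.905
  outer loop
   vertex 0.6 4.4 0.4
   vertex 0.8 4.8 0.6
   vertex 4.2 3.4 0.2
  endloop
 endfacet
 facet normal -0.987 0.046 0.155
  outer loop
   vertex 0.6 4.4 0.4
   vertex 0.4 0.8 0.2
   vertex 1.2 1.8 5.0
  endloop
 endfacet
 facet normal -0.906 0.307 0.292
  outer loop
   vertex 0.6 4.4 0.4
   vertex 1.2 1.8 5.0
   vertex 0.8 4.8 0.6
  endloop
 endfacet
 facet normal 0.936 -0.340 -0.095
  outer loop
   vertex 3.2 0.2 1.8
   vertex 4.2 3.4 0.2
   vertex 5.0 4.6 3.8
  endloop
 endfacet
 facet normal -0.335 -0.910 0.245
  outer loop
   vertex 3.2 0.2 1.8
   vertex 1.2 1.8 5.0
   vertex 0.4 0.8 0.2
  endloop
 endfacet
 facet normal 0.345 -0.504 -0.792
  outer loop
   vertex 3.2 0.2 1.8
   vertex 0.4 0.8 0.2
   vertex 4.2 3.4 0.2
  endloop
 endfacet
 facet normal 0.042 0.344 0.938
  outer loop
   vertex 4.0 2.0 4.8
   vertex 5.0 4.6 3.8
   vertex 1.2 1.8 5.0
  endloop
 endfacet
 facet normal 0.929 -0.368 -0.027
  outer loop
   vertex 4.0 2.0 4.8
   vertex 3.2 0.2 1.8
   vertex 5.0 4.6 3.8
  endloop
 endfacet
 facet normal 0.097 -0.865 0.493
  outer loop
   vertex 4.0 2.0 4.8
   vertex 1.2 1.8 5.0
   vertex 3.2 0.2 1.8
  endloop
 endfacet
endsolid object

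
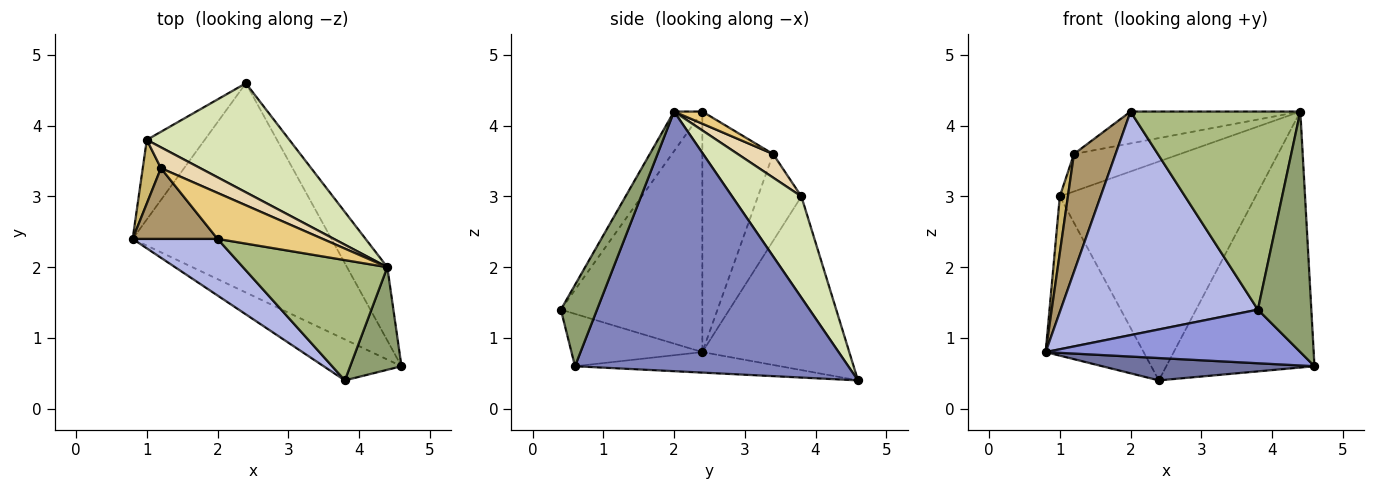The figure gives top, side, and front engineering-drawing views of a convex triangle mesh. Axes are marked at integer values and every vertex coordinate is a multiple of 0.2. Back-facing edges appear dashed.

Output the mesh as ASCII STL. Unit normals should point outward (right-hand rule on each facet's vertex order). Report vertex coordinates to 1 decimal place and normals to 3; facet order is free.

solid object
 facet normal -0.102 -0.106 -0.989
  outer loop
   vertex 2.4 4.6 0.4
   vertex 4.6 0.6 0.6
   vertex 0.8 2.4 0.8
  endloop
 endfacet
 facet normal 0.871 0.472 -0.135
  outer loop
   vertex 4.4 2.0 4.2
   vertex 4.6 0.6 0.6
   vertex 2.4 4.6 0.4
  endloop
 endfacet
 facet normal -0.378 -0.736 -0.562
  outer loop
   vertex 3.8 0.4 1.4
   vertex 0.8 2.4 0.8
   vertex 4.6 0.6 0.6
  endloop
 endfacet
 facet normal -0.571 -0.796 0.201
  outer loop
   vertex 3.8 0.4 1.4
   vertex 2.0 2.4 4.2
   vertex 0.8 2.4 0.8
  endloop
 endfacet
 facet normal 0.528 -0.781 0.333
  outer loop
   vertex 3.8 0.4 1.4
   vertex 4.6 0.6 0.6
   vertex 4.4 2.0 4.2
  endloop
 endfacet
 facet normal -0.141 -0.846 0.514
  outer loop
   vertex 3.8 0.4 1.4
   vertex 4.4 2.0 4.2
   vertex 2.0 2.4 4.2
  endloop
 endfacet
 facet normal -0.802 0.535 -0.267
  outer loop
   vertex 1.0 3.8 3.0
   vertex 2.4 4.6 0.4
   vertex 0.8 2.4 0.8
  endloop
 endfacet
 facet normal 0.302 0.853 0.425
  outer loop
   vertex 1.0 3.8 3.0
   vertex 4.4 2.0 4.2
   vertex 2.4 4.6 0.4
  endloop
 endfacet
 facet normal -0.825 -0.485 0.291
  outer loop
   vertex 1.2 3.4 3.6
   vertex 0.8 2.4 0.8
   vertex 2.0 2.4 4.2
  endloop
 endfacet
 facet normal -0.963 -0.179 0.202
  outer loop
   vertex 1.2 3.4 3.6
   vertex 1.0 3.8 3.0
   vertex 0.8 2.4 0.8
  endloop
 endfacet
 facet normal 0.094 0.567 0.819
  outer loop
   vertex 1.2 3.4 3.6
   vertex 2.0 2.4 4.2
   vertex 4.4 2.0 4.2
  endloop
 endfacet
 facet normal 0.280 0.839 0.466
  outer loop
   vertex 1.2 3.4 3.6
   vertex 4.4 2.0 4.2
   vertex 1.0 3.8 3.0
  endloop
 endfacet
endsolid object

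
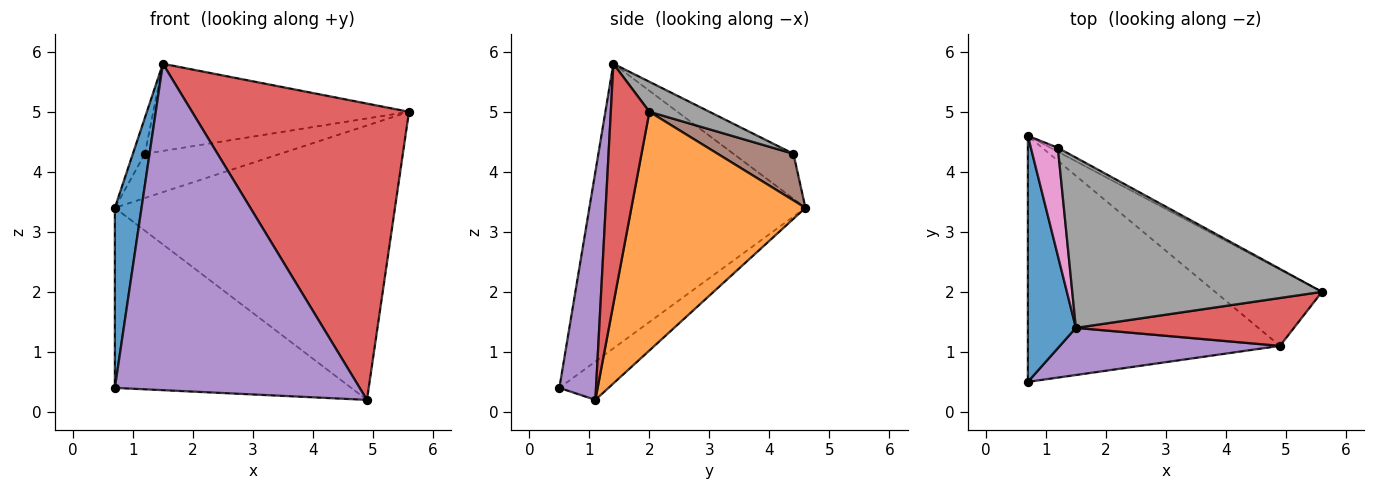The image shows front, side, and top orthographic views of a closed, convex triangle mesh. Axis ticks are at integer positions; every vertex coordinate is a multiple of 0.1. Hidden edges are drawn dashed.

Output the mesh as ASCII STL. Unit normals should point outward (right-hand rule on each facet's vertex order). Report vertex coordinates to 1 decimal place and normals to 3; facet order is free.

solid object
 facet normal -0.979 -0.121 0.165
  outer loop
   vertex 1.5 1.4 5.8
   vertex 0.7 4.6 3.4
   vertex 0.7 0.5 0.4
  endloop
 endfacet
 facet normal 0.514 0.827 -0.230
  outer loop
   vertex 4.9 1.1 0.2
   vertex 0.7 4.6 3.4
   vertex 5.6 2.0 5.0
  endloop
 endfacet
 facet normal -0.122 0.586 -0.801
  outer loop
   vertex 4.9 1.1 0.2
   vertex 0.7 0.5 0.4
   vertex 0.7 4.6 3.4
  endloop
 endfacet
 facet normal 0.173 -0.972 0.157
  outer loop
   vertex 4.9 1.1 0.2
   vertex 5.6 2.0 5.0
   vertex 1.5 1.4 5.8
  endloop
 endfacet
 facet normal 0.147 -0.979 0.141
  outer loop
   vertex 4.9 1.1 0.2
   vertex 1.5 1.4 5.8
   vertex 0.7 0.5 0.4
  endloop
 endfacet
 facet normal 0.487 0.870 -0.077
  outer loop
   vertex 1.2 4.4 4.3
   vertex 5.6 2.0 5.0
   vertex 0.7 4.6 3.4
  endloop
 endfacet
 facet normal -0.845 0.169 0.507
  outer loop
   vertex 1.2 4.4 4.3
   vertex 0.7 4.6 3.4
   vertex 1.5 1.4 5.8
  endloop
 endfacet
 facet normal 0.106 0.453 0.885
  outer loop
   vertex 1.2 4.4 4.3
   vertex 1.5 1.4 5.8
   vertex 5.6 2.0 5.0
  endloop
 endfacet
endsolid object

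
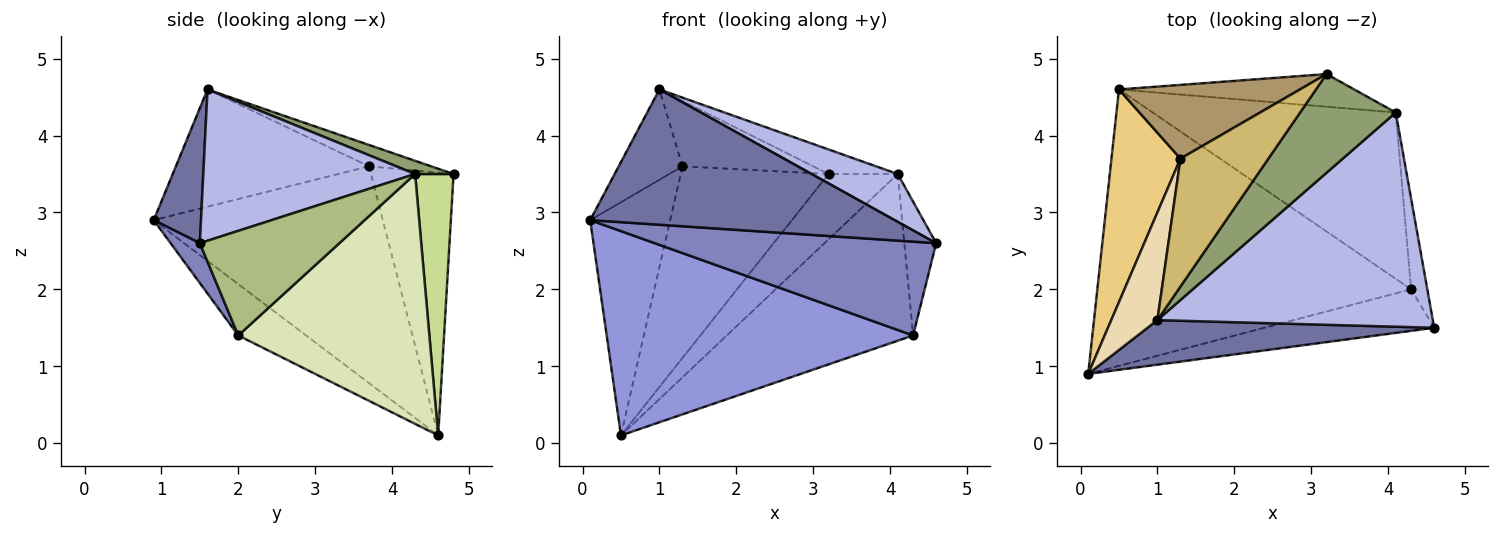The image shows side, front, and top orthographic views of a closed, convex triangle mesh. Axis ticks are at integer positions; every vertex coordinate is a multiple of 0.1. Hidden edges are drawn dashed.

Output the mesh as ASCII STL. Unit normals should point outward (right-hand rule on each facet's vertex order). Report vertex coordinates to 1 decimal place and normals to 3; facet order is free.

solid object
 facet normal 0.146 -0.940 0.310
  outer loop
   vertex 1.0 1.6 4.6
   vertex 0.1 0.9 2.9
   vertex 4.6 1.5 2.6
  endloop
 endfacet
 facet normal 0.095 -0.910 -0.403
  outer loop
   vertex 4.3 2.0 1.4
   vertex 4.6 1.5 2.6
   vertex 0.1 0.9 2.9
  endloop
 endfacet
 facet normal -0.130 -0.589 -0.797
  outer loop
   vertex 4.3 2.0 1.4
   vertex 0.1 0.9 2.9
   vertex 0.5 4.6 0.1
  endloop
 endfacet
 facet normal 0.473 -0.192 0.860
  outer loop
   vertex 4.1 4.3 3.5
   vertex 1.0 1.6 4.6
   vertex 4.6 1.5 2.6
  endloop
 endfacet
 facet normal 0.133 0.239 0.962
  outer loop
   vertex 4.1 4.3 3.5
   vertex 3.2 4.8 3.5
   vertex 1.0 1.6 4.6
  endloop
 endfacet
 facet normal 0.964 0.220 -0.149
  outer loop
   vertex 4.1 4.3 3.5
   vertex 4.6 1.5 2.6
   vertex 4.3 2.0 1.4
  endloop
 endfacet
 facet normal 0.445 0.801 -0.400
  outer loop
   vertex 4.1 4.3 3.5
   vertex 0.5 4.6 0.1
   vertex 3.2 4.8 3.5
  endloop
 endfacet
 facet normal 0.588 0.573 -0.572
  outer loop
   vertex 4.1 4.3 3.5
   vertex 4.3 2.0 1.4
   vertex 0.5 4.6 0.1
  endloop
 endfacet
 facet normal -0.462 0.828 0.318
  outer loop
   vertex 1.3 3.7 3.6
   vertex 3.2 4.8 3.5
   vertex 0.5 4.6 0.1
  endloop
 endfacet
 facet normal -0.212 0.445 0.870
  outer loop
   vertex 1.3 3.7 3.6
   vertex 1.0 1.6 4.6
   vertex 3.2 4.8 3.5
  endloop
 endfacet
 facet normal -0.904 0.316 0.288
  outer loop
   vertex 1.3 3.7 3.6
   vertex 0.5 4.6 0.1
   vertex 0.1 0.9 2.9
  endloop
 endfacet
 facet normal -0.890 0.294 0.350
  outer loop
   vertex 1.3 3.7 3.6
   vertex 0.1 0.9 2.9
   vertex 1.0 1.6 4.6
  endloop
 endfacet
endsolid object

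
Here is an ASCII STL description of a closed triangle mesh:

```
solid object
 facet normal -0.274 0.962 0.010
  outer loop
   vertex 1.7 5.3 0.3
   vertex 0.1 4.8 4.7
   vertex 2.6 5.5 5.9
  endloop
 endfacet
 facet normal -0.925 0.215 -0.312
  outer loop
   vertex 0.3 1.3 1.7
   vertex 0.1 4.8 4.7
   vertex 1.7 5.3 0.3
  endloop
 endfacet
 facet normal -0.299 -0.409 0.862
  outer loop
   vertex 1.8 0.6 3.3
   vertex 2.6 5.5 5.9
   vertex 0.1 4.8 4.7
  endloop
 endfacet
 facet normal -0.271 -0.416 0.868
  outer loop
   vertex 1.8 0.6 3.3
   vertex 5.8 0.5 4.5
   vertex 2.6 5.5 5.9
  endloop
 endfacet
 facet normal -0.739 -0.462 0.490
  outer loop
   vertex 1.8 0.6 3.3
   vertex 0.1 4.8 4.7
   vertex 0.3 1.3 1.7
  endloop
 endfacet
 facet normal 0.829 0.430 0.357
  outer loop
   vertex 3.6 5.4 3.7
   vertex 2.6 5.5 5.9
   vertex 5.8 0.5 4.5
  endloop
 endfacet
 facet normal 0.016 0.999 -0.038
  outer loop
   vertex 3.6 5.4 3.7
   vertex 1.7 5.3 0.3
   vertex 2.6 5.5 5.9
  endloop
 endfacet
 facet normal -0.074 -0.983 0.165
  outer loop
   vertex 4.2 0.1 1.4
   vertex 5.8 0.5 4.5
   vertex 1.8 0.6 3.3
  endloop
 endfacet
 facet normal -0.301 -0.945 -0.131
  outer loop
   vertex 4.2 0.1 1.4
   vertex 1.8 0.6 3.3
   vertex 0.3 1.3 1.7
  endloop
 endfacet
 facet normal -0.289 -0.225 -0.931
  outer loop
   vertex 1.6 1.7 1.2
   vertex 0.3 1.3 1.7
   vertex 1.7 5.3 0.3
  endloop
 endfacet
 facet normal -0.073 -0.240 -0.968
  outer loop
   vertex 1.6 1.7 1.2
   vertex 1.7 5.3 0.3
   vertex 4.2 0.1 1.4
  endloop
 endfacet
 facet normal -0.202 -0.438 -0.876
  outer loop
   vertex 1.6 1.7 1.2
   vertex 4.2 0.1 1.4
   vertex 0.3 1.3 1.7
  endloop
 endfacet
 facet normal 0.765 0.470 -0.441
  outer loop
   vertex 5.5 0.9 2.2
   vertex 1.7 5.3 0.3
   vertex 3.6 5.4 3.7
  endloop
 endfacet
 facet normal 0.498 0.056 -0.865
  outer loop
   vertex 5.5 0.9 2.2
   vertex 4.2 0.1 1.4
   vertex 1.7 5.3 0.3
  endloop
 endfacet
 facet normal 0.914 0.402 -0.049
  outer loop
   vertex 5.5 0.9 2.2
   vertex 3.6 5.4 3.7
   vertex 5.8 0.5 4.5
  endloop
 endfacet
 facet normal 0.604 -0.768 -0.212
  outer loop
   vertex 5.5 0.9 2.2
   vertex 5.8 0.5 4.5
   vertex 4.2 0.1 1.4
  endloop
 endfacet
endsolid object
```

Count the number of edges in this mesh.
24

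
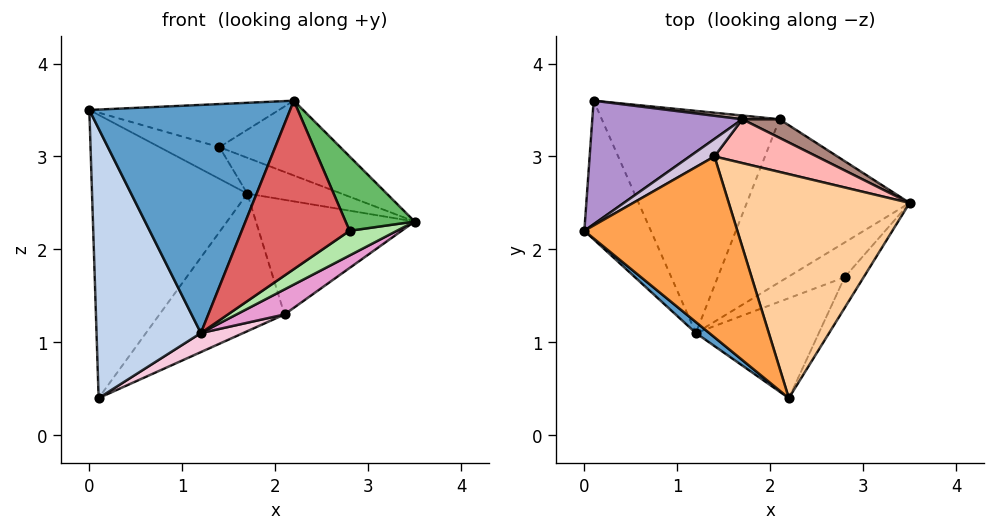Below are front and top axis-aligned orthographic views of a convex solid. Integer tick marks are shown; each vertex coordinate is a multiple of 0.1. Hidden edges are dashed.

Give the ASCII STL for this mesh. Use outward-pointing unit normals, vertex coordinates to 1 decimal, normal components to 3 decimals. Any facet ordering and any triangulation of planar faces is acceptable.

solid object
 facet normal -0.634 -0.773 0.037
  outer loop
   vertex 1.2 1.1 1.1
   vertex 2.2 0.4 3.6
   vertex 0.0 2.2 3.5
  endloop
 endfacet
 facet normal -0.866 -0.445 -0.229
  outer loop
   vertex 1.2 1.1 1.1
   vertex 0.0 2.2 3.5
   vertex 0.1 3.6 0.4
  endloop
 endfacet
 facet normal 0.144 0.229 0.963
  outer loop
   vertex 1.4 3.0 3.1
   vertex 0.0 2.2 3.5
   vertex 2.2 0.4 3.6
  endloop
 endfacet
 facet normal 0.400 0.290 0.869
  outer loop
   vertex 1.4 3.0 3.1
   vertex 2.2 0.4 3.6
   vertex 3.5 2.5 2.3
  endloop
 endfacet
 facet normal 0.743 -0.618 -0.256
  outer loop
   vertex 2.8 1.7 2.2
   vertex 3.5 2.5 2.3
   vertex 2.2 0.4 3.6
  endloop
 endfacet
 facet normal 0.614 -0.457 -0.644
  outer loop
   vertex 2.8 1.7 2.2
   vertex 1.2 1.1 1.1
   vertex 3.5 2.5 2.3
  endloop
 endfacet
 facet normal 0.558 -0.713 -0.423
  outer loop
   vertex 2.8 1.7 2.2
   vertex 2.2 0.4 3.6
   vertex 1.2 1.1 1.1
  endloop
 endfacet
 facet normal 0.407 0.578 0.707
  outer loop
   vertex 1.7 3.4 2.6
   vertex 1.4 3.0 3.1
   vertex 3.5 2.5 2.3
  endloop
 endfacet
 facet normal -0.399 0.840 0.367
  outer loop
   vertex 1.7 3.4 2.6
   vertex 0.1 3.6 0.4
   vertex 0.0 2.2 3.5
  endloop
 endfacet
 facet normal -0.341 0.823 0.454
  outer loop
   vertex 1.7 3.4 2.6
   vertex 0.0 2.2 3.5
   vertex 1.4 3.0 3.1
  endloop
 endfacet
 facet normal 0.462 0.876 0.142
  outer loop
   vertex 2.1 3.4 1.3
   vertex 1.7 3.4 2.6
   vertex 3.5 2.5 2.3
  endloop
 endfacet
 facet normal 0.087 0.996 0.027
  outer loop
   vertex 2.1 3.4 1.3
   vertex 0.1 3.6 0.4
   vertex 1.7 3.4 2.6
  endloop
 endfacet
 facet normal 0.520 -0.130 -0.844
  outer loop
   vertex 2.1 3.4 1.3
   vertex 3.5 2.5 2.3
   vertex 1.2 1.1 1.1
  endloop
 endfacet
 facet normal 0.403 -0.078 -0.912
  outer loop
   vertex 2.1 3.4 1.3
   vertex 1.2 1.1 1.1
   vertex 0.1 3.6 0.4
  endloop
 endfacet
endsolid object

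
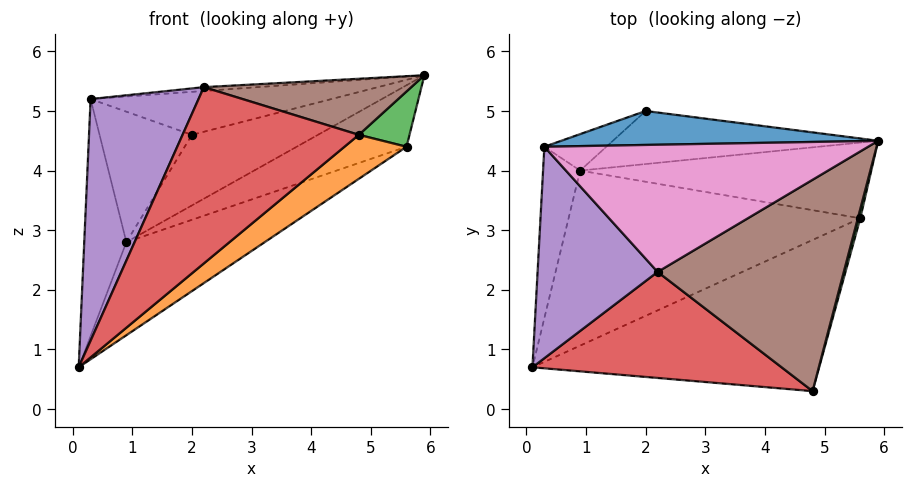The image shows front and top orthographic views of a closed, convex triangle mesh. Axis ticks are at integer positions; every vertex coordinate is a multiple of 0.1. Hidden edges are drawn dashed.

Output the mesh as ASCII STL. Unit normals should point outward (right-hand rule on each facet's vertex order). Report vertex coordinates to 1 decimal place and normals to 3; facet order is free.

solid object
 facet normal -0.058 0.784 0.619
  outer loop
   vertex 0.3 4.4 5.2
   vertex 5.9 4.5 5.6
   vertex 2.0 5.0 4.6
  endloop
 endfacet
 facet normal 0.612 -0.221 -0.760
  outer loop
   vertex 5.6 3.2 4.4
   vertex 4.8 0.3 4.6
   vertex 0.1 0.7 0.7
  endloop
 endfacet
 facet normal 0.964 -0.263 0.044
  outer loop
   vertex 5.6 3.2 4.4
   vertex 5.9 4.5 5.6
   vertex 4.8 0.3 4.6
  endloop
 endfacet
 facet normal -0.448 -0.766 0.461
  outer loop
   vertex 2.2 2.3 5.4
   vertex 0.1 0.7 0.7
   vertex 4.8 0.3 4.6
  endloop
 endfacet
 facet normal -0.669 -0.559 0.489
  outer loop
   vertex 2.2 2.3 5.4
   vertex 0.3 4.4 5.2
   vertex 0.1 0.7 0.7
  endloop
 endfacet
 facet normal 0.100 -0.255 0.962
  outer loop
   vertex 2.2 2.3 5.4
   vertex 4.8 0.3 4.6
   vertex 5.9 4.5 5.6
  endloop
 endfacet
 facet normal -0.072 0.030 0.997
  outer loop
   vertex 2.2 2.3 5.4
   vertex 5.9 4.5 5.6
   vertex 0.3 4.4 5.2
  endloop
 endfacet
 facet normal 0.249 0.774 -0.582
  outer loop
   vertex 0.9 4.0 2.8
   vertex 2.0 5.0 4.6
   vertex 5.9 4.5 5.6
  endloop
 endfacet
 facet normal 0.348 0.591 -0.727
  outer loop
   vertex 0.9 4.0 2.8
   vertex 5.9 4.5 5.6
   vertex 5.6 3.2 4.4
  endloop
 endfacet
 facet normal 0.356 0.439 -0.825
  outer loop
   vertex 0.9 4.0 2.8
   vertex 5.6 3.2 4.4
   vertex 0.1 0.7 0.7
  endloop
 endfacet
 facet normal -0.875 0.393 -0.284
  outer loop
   vertex 0.9 4.0 2.8
   vertex 0.1 0.7 0.7
   vertex 0.3 4.4 5.2
  endloop
 endfacet
 facet normal -0.399 0.883 -0.247
  outer loop
   vertex 0.9 4.0 2.8
   vertex 0.3 4.4 5.2
   vertex 2.0 5.0 4.6
  endloop
 endfacet
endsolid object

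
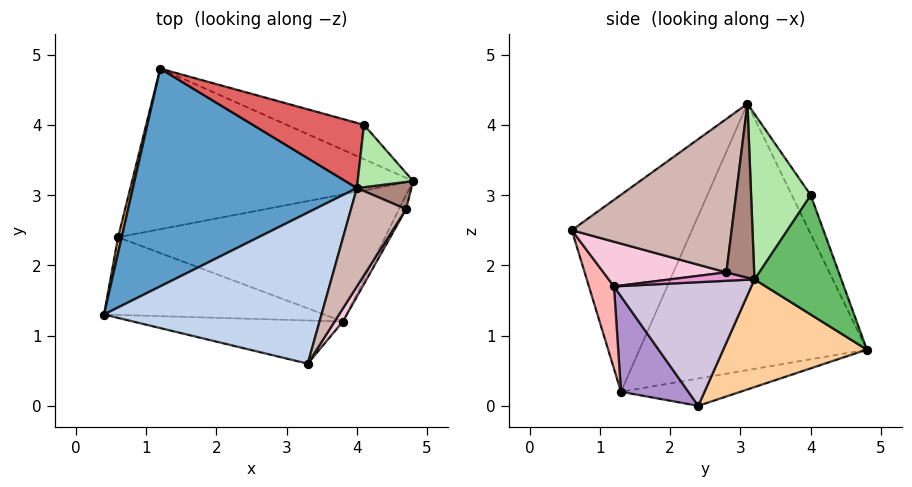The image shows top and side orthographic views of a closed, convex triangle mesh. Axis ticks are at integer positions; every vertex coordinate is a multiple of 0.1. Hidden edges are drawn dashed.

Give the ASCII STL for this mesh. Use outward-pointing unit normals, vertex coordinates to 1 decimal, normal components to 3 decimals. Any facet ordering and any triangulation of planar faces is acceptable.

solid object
 facet normal -0.764 0.064 0.642
  outer loop
   vertex 4.0 3.1 4.3
   vertex 1.2 4.8 0.8
   vertex 0.4 1.3 0.2
  endloop
 endfacet
 facet normal -0.634 -0.327 0.701
  outer loop
   vertex 3.3 0.6 2.5
   vertex 4.0 3.1 4.3
   vertex 0.4 1.3 0.2
  endloop
 endfacet
 facet normal -0.971 0.200 0.129
  outer loop
   vertex 0.6 2.4 0.0
   vertex 0.4 1.3 0.2
   vertex 1.2 4.8 0.8
  endloop
 endfacet
 facet normal 0.349 0.217 -0.912
  outer loop
   vertex 0.6 2.4 0.0
   vertex 1.2 4.8 0.8
   vertex 4.8 3.2 1.8
  endloop
 endfacet
 facet normal 0.455 0.840 -0.295
  outer loop
   vertex 4.1 4.0 3.0
   vertex 4.8 3.2 1.8
   vertex 1.2 4.8 0.8
  endloop
 endfacet
 facet normal 0.894 0.333 0.299
  outer loop
   vertex 4.1 4.0 3.0
   vertex 4.0 3.1 4.3
   vertex 4.8 3.2 1.8
  endloop
 endfacet
 facet normal -0.192 0.814 0.549
  outer loop
   vertex 4.1 4.0 3.0
   vertex 1.2 4.8 0.8
   vertex 4.0 3.1 4.3
  endloop
 endfacet
 facet normal 0.198 -0.840 -0.506
  outer loop
   vertex 3.8 1.2 1.7
   vertex 3.3 0.6 2.5
   vertex 0.4 1.3 0.2
  endloop
 endfacet
 facet normal 0.387 -0.233 -0.892
  outer loop
   vertex 3.8 1.2 1.7
   vertex 0.4 1.3 0.2
   vertex 0.6 2.4 0.0
  endloop
 endfacet
 facet normal 0.415 -0.163 -0.895
  outer loop
   vertex 3.8 1.2 1.7
   vertex 0.6 2.4 0.0
   vertex 4.8 3.2 1.8
  endloop
 endfacet
 facet normal 0.942 -0.162 0.295
  outer loop
   vertex 4.7 2.8 1.9
   vertex 4.8 3.2 1.8
   vertex 4.0 3.1 4.3
  endloop
 endfacet
 facet normal 0.840 -0.452 0.301
  outer loop
   vertex 4.7 2.8 1.9
   vertex 4.0 3.1 4.3
   vertex 3.3 0.6 2.5
  endloop
 endfacet
 facet normal 0.725 -0.332 -0.604
  outer loop
   vertex 4.7 2.8 1.9
   vertex 3.8 1.2 1.7
   vertex 4.8 3.2 1.8
  endloop
 endfacet
 facet normal 0.852 -0.499 0.158
  outer loop
   vertex 4.7 2.8 1.9
   vertex 3.3 0.6 2.5
   vertex 3.8 1.2 1.7
  endloop
 endfacet
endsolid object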